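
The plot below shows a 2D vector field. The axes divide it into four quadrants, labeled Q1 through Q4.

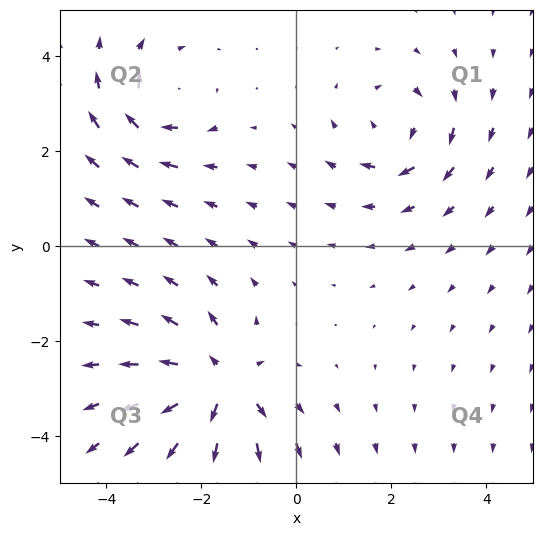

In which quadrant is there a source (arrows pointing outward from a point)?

The source sits at approximately (-1.6, -2.9), which lies in quadrant Q3. The divergence there is about +5, positive as expected for a source.

Q3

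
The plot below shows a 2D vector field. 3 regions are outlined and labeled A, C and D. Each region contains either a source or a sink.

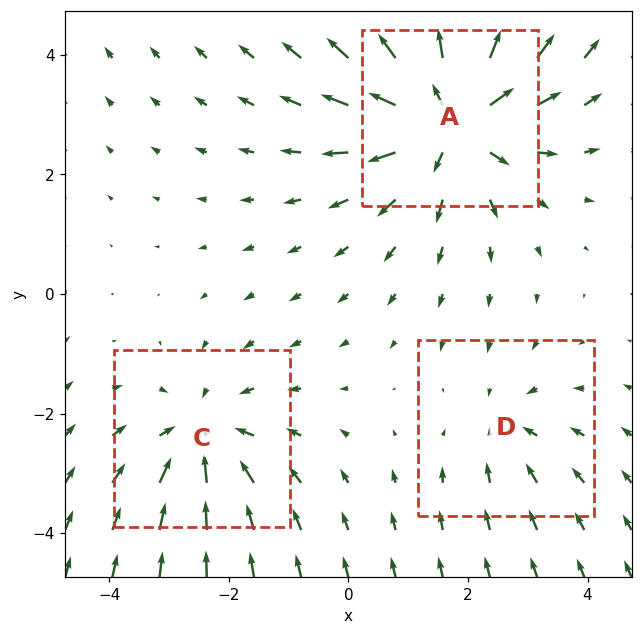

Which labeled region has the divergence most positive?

A

Divergence at each region's feature centre — A: about +5, C: about -3, D: about -2. Region A is most positive.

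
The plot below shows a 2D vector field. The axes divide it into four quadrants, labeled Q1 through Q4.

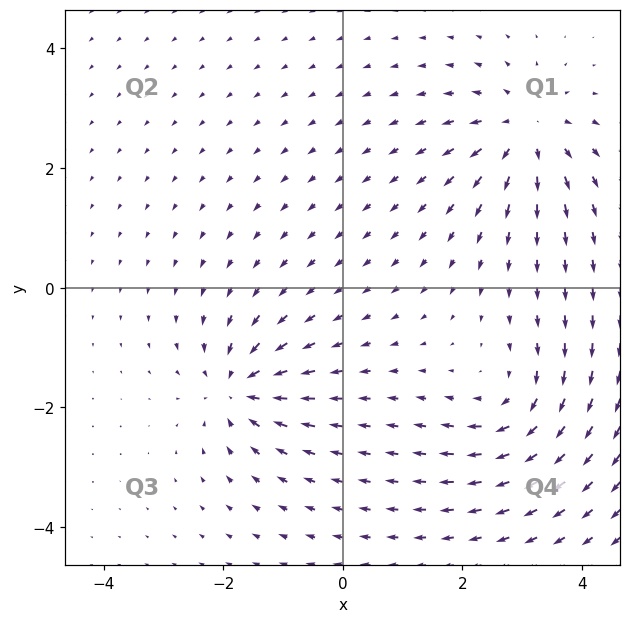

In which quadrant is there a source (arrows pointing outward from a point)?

The source sits at approximately (3.0, 2.6), which lies in quadrant Q1. The divergence there is about +6, positive as expected for a source.

Q1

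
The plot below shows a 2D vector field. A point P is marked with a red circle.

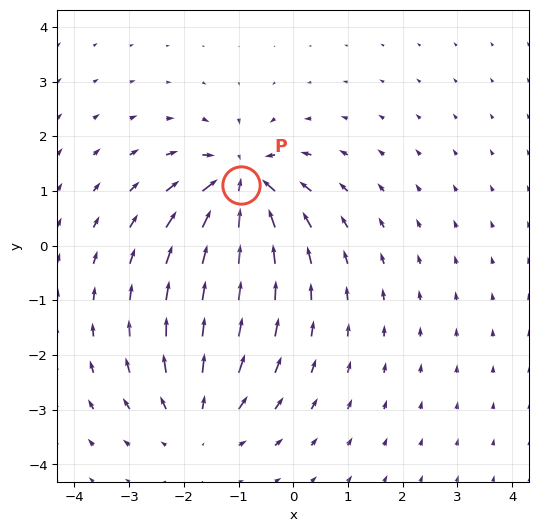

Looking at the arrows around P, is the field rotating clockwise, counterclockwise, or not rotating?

not rotating

Near P at (-1.0, 1.1) the arrows show no circulation. The curl there is ≈0.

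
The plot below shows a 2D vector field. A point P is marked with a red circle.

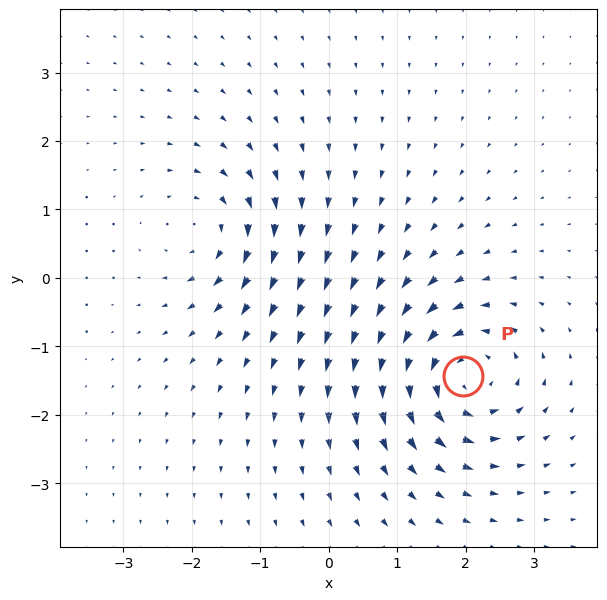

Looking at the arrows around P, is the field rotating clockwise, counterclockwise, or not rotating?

counterclockwise

Near P at (2.0, -1.4) the arrows circulate counterclockwise. The curl (z-component) there is about +7; positive curl means counterclockwise rotation.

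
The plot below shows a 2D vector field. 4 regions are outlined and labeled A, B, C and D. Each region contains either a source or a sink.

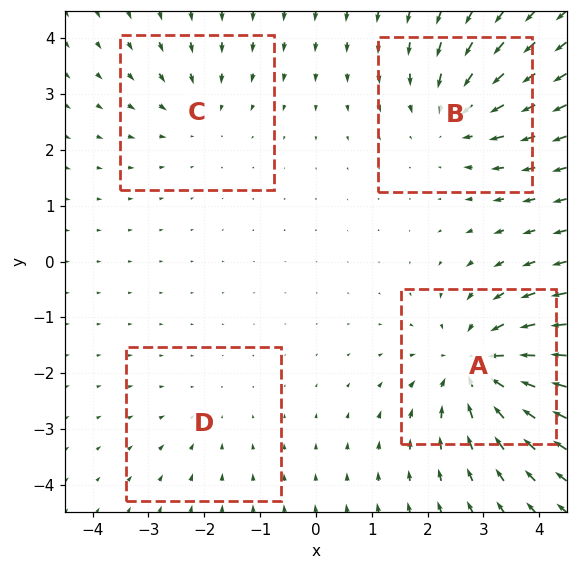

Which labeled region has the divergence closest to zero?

D

Divergence at each region's feature centre — A: about -6, B: about -5, C: about -3, D: about -2. Region D is closest to zero.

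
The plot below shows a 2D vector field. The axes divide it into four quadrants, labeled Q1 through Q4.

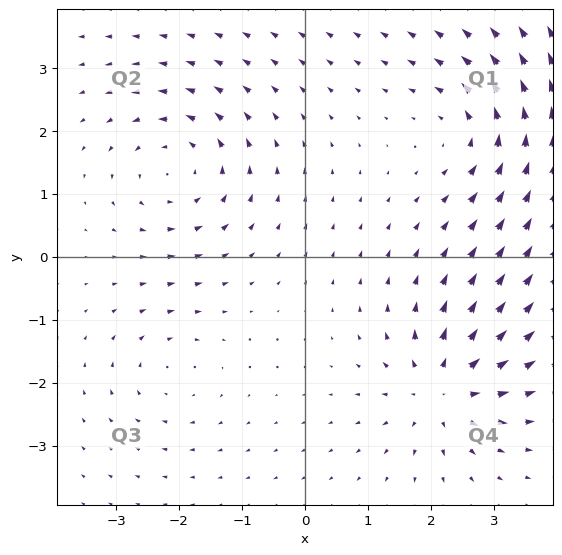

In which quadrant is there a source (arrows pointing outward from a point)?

The source sits at approximately (2.2, -2.1), which lies in quadrant Q4. The divergence there is about +6, positive as expected for a source.

Q4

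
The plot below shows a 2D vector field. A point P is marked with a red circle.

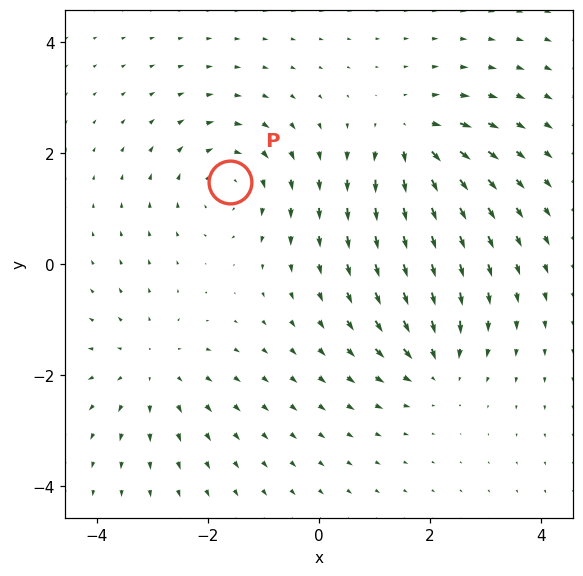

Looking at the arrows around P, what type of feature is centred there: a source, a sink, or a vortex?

At P (-1.6, 1.5) the arrows circulate clockwise. Divergence ≈0, curl about -5 — near-zero divergence with nonzero curl is a vortex.

vortex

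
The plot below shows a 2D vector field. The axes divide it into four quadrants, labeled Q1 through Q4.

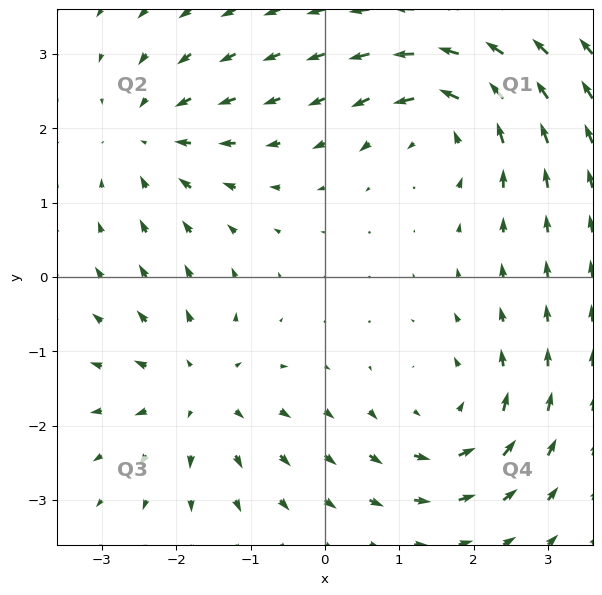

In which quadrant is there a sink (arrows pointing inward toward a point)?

Q2

The sink sits at approximately (-2.3, 1.9), which lies in quadrant Q2. The divergence there is about -4, negative as expected for a sink.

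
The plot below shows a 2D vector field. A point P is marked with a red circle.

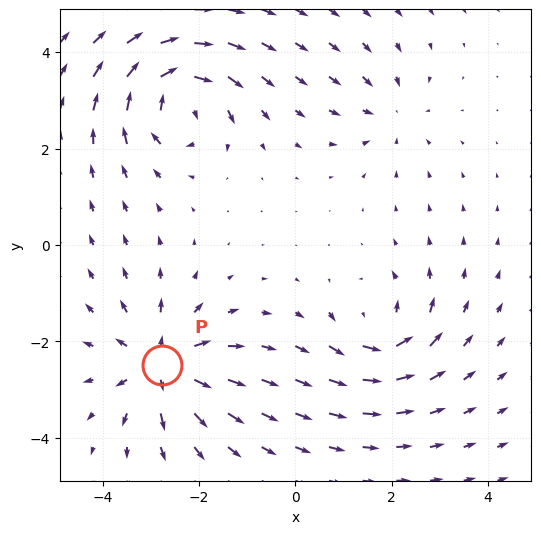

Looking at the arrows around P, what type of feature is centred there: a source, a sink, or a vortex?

At P (-2.8, -2.5) the arrows spread outward. Divergence about +6, curl ≈0 — positive divergence with near-zero curl is a source.

source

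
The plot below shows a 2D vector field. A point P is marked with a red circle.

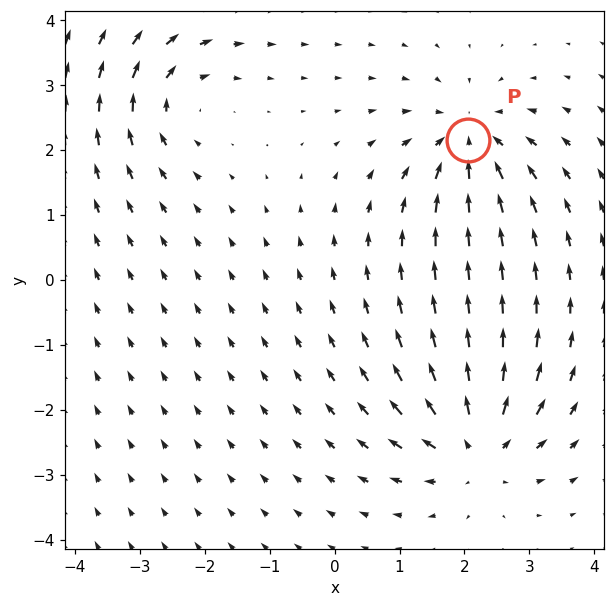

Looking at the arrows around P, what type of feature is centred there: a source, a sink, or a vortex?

sink

At P (2.1, 2.2) the arrows converge inward. Divergence about -5, curl ≈0 — negative divergence with near-zero curl is a sink.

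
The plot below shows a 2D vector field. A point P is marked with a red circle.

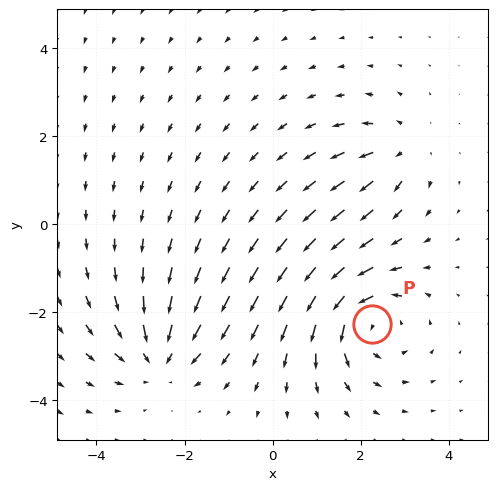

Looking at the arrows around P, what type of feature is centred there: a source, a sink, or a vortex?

vortex

At P (2.3, -2.3) the arrows circulate counterclockwise. Divergence ≈0, curl about +5 — near-zero divergence with nonzero curl is a vortex.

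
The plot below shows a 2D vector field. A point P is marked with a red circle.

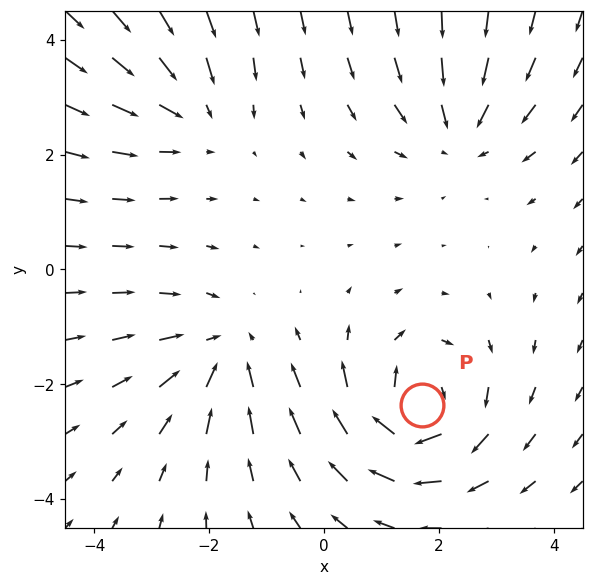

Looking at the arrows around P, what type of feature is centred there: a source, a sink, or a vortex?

vortex

At P (1.7, -2.4) the arrows circulate clockwise. Divergence ≈0, curl about -6 — near-zero divergence with nonzero curl is a vortex.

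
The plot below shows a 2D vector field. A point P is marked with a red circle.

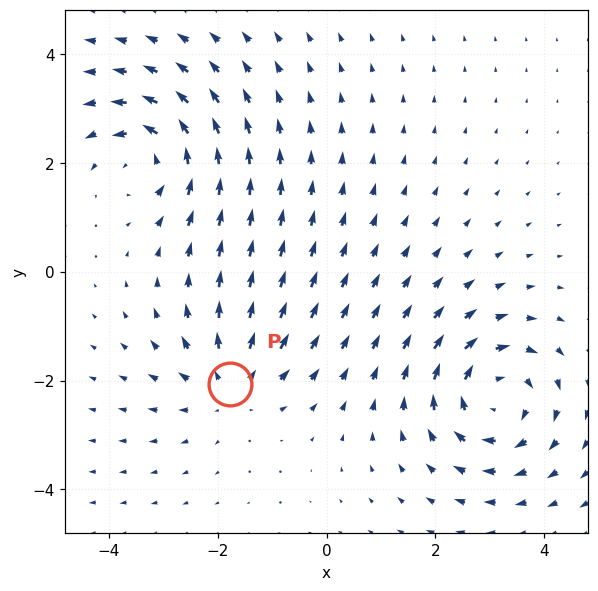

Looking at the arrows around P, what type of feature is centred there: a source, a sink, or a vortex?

At P (-1.8, -2.1) the arrows spread outward. Divergence about +4, curl ≈0 — positive divergence with near-zero curl is a source.

source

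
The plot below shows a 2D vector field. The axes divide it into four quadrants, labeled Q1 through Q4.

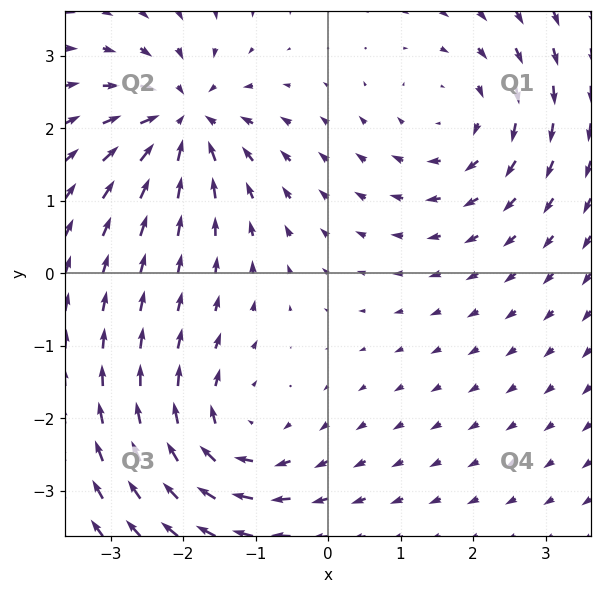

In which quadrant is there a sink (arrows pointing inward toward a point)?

Q2

The sink sits at approximately (-2.0, 2.1), which lies in quadrant Q2. The divergence there is about -7, negative as expected for a sink.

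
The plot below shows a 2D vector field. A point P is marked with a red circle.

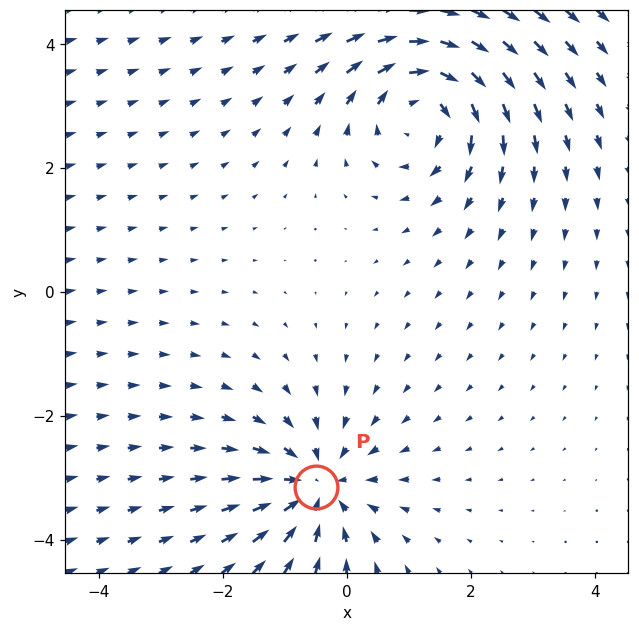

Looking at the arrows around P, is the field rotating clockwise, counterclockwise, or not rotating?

not rotating

Near P at (-0.5, -3.1) the arrows show no circulation. The curl there is ≈0.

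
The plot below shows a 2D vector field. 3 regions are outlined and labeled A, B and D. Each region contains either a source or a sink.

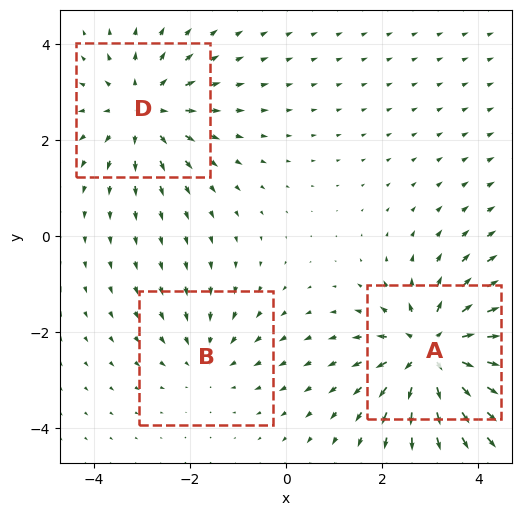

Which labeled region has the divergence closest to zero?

Divergence at each region's feature centre — A: about +5, B: about -2, D: about +3. Region B is closest to zero.

B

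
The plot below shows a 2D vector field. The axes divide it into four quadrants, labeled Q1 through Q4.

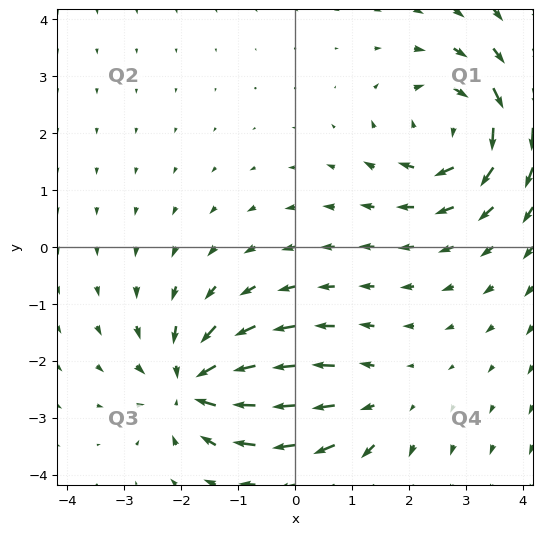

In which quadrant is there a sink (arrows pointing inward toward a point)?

The sink sits at approximately (-1.8, -2.4), which lies in quadrant Q3. The divergence there is about -5, negative as expected for a sink.

Q3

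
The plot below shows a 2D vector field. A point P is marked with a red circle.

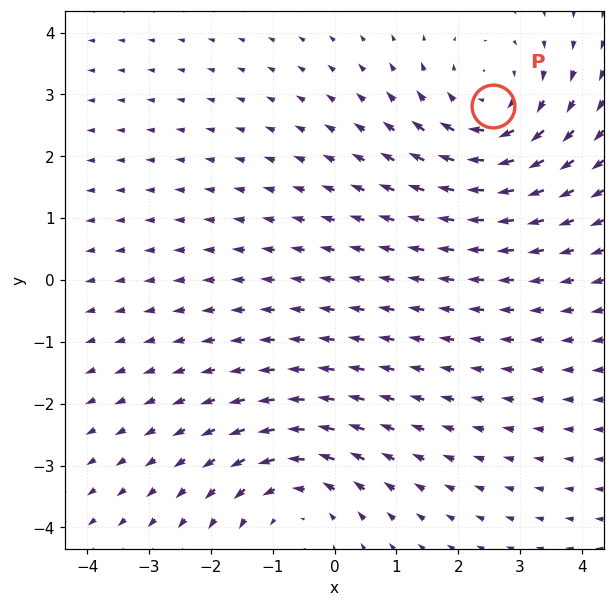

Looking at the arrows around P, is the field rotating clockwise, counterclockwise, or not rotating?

clockwise

Near P at (2.6, 2.8) the arrows circulate clockwise. The curl (z-component) there is about -4; negative curl means clockwise rotation.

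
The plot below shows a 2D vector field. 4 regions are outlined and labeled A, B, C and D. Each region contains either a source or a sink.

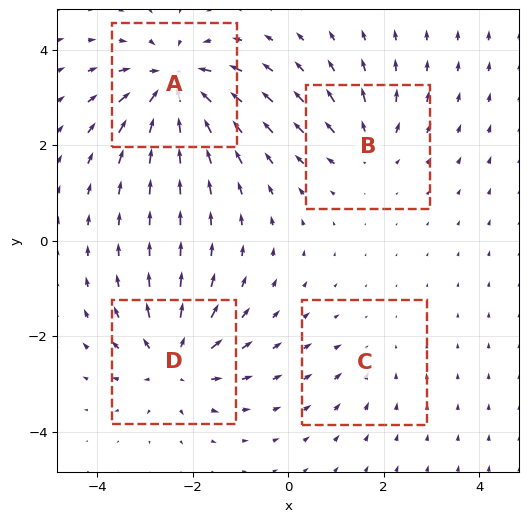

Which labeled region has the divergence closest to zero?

Divergence at each region's feature centre — A: about -8, B: about +4, C: about -2, D: about +6. Region C is closest to zero.

C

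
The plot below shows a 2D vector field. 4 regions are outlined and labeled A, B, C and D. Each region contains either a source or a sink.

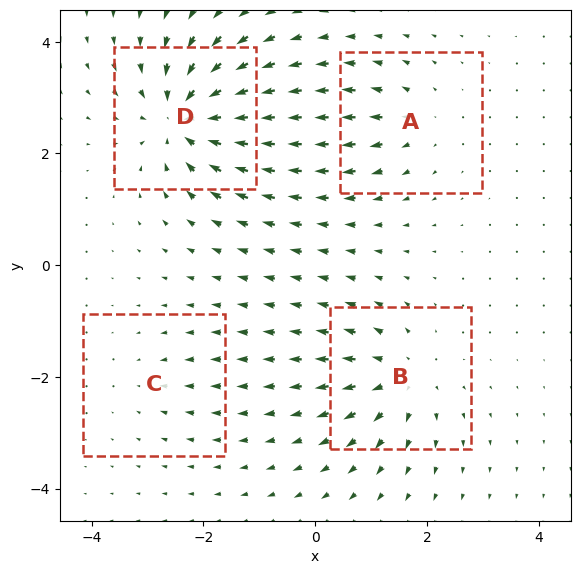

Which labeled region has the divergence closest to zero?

C

Divergence at each region's feature centre — A: about +4, B: about +6, C: about -2, D: about -8. Region C is closest to zero.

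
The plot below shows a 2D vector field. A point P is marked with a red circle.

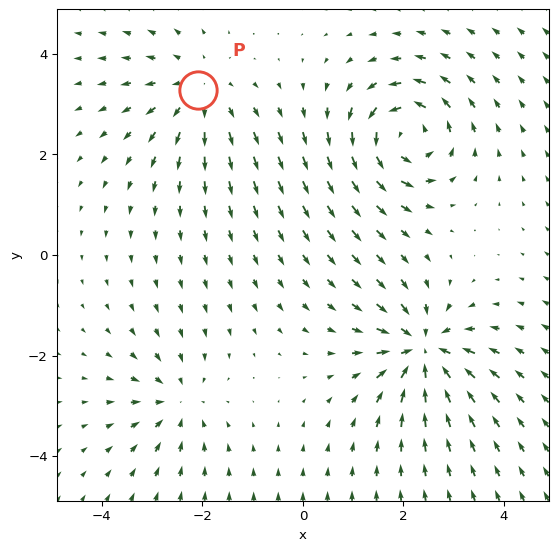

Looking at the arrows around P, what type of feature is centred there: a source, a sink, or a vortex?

At P (-2.1, 3.3) the arrows spread outward. Divergence about +3, curl ≈0 — positive divergence with near-zero curl is a source.

source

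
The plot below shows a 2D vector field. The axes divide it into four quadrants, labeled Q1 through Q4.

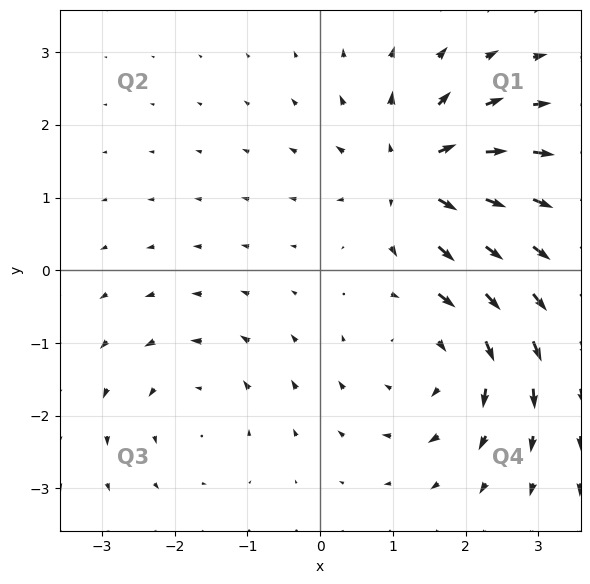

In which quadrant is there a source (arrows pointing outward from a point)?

The source sits at approximately (1.3, 1.3), which lies in quadrant Q1. The divergence there is about +6, positive as expected for a source.

Q1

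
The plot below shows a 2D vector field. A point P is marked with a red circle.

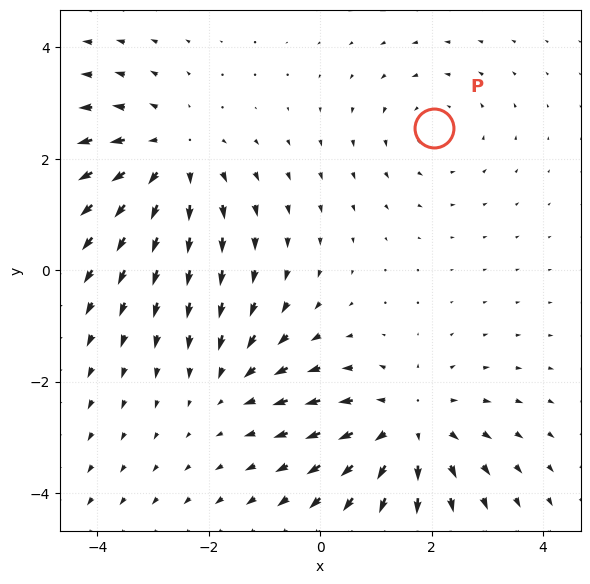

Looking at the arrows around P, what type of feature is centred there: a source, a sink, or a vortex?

At P (2.0, 2.6) the arrows circulate counterclockwise. Divergence ≈0, curl about +2 — near-zero divergence with nonzero curl is a vortex.

vortex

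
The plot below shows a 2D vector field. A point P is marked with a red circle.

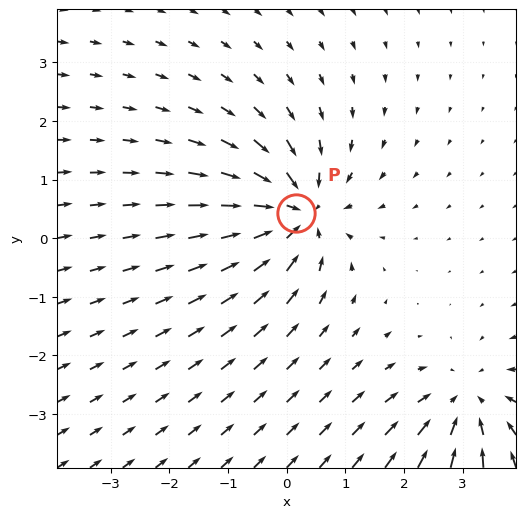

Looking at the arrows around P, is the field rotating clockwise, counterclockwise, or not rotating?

Near P at (0.2, 0.4) the arrows show no circulation. The curl there is ≈0.

not rotating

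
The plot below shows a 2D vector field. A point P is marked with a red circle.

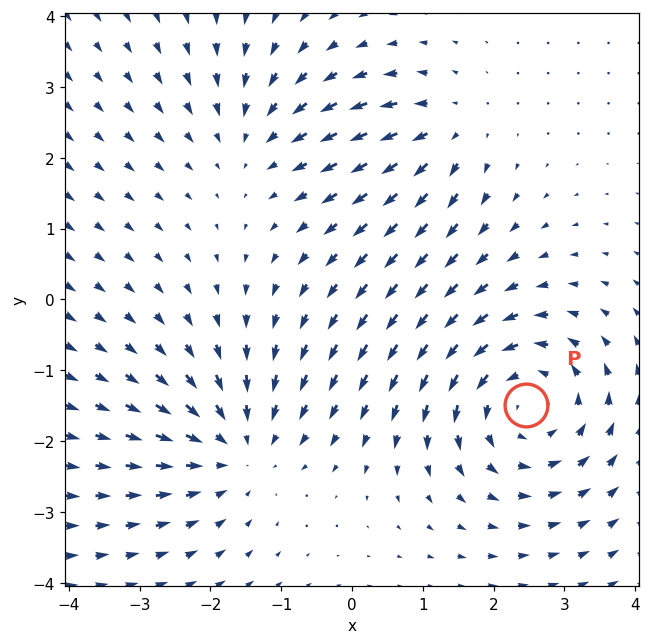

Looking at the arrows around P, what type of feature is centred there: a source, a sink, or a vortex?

At P (2.5, -1.5) the arrows circulate counterclockwise. Divergence ≈0, curl about +4 — near-zero divergence with nonzero curl is a vortex.

vortex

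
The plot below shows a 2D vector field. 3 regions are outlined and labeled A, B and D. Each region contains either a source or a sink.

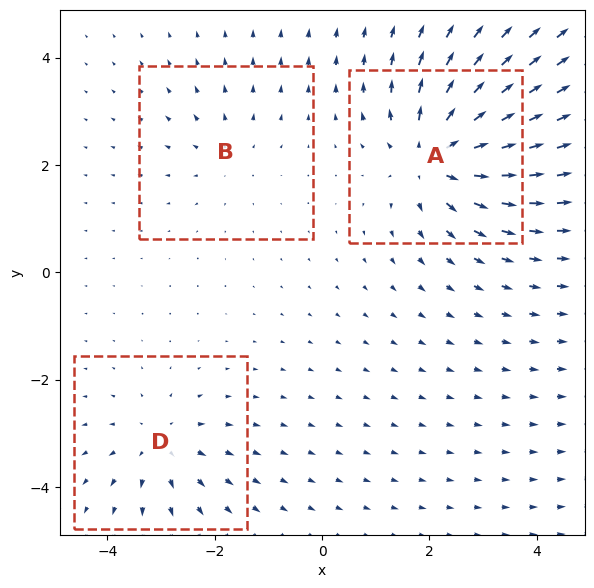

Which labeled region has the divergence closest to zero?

B

Divergence at each region's feature centre — A: about +6, B: about +2, D: about +3. Region B is closest to zero.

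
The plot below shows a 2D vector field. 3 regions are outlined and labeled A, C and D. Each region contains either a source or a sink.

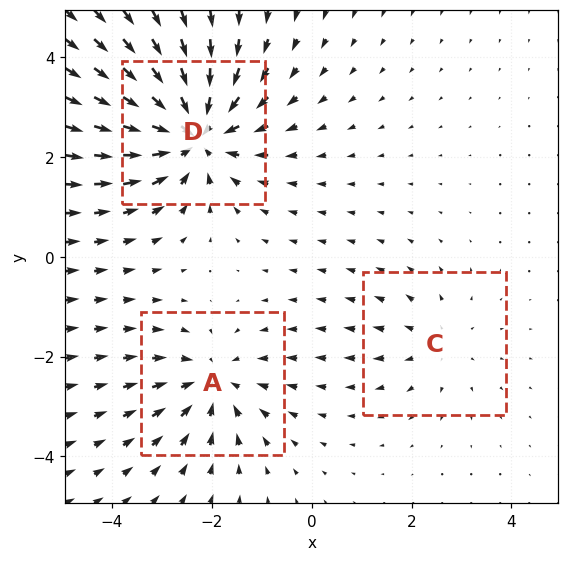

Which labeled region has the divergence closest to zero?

C

Divergence at each region's feature centre — A: about -3, C: about +2, D: about -5. Region C is closest to zero.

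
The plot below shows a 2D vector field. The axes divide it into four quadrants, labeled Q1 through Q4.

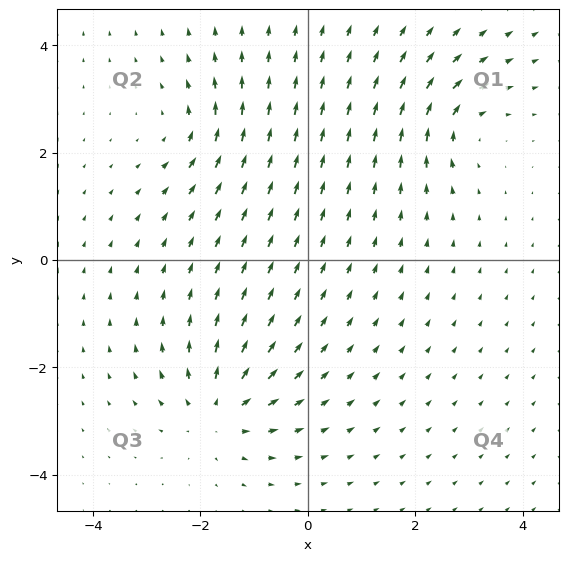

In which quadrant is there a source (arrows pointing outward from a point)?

Q3

The source sits at approximately (-1.7, -2.8), which lies in quadrant Q3. The divergence there is about +5, positive as expected for a source.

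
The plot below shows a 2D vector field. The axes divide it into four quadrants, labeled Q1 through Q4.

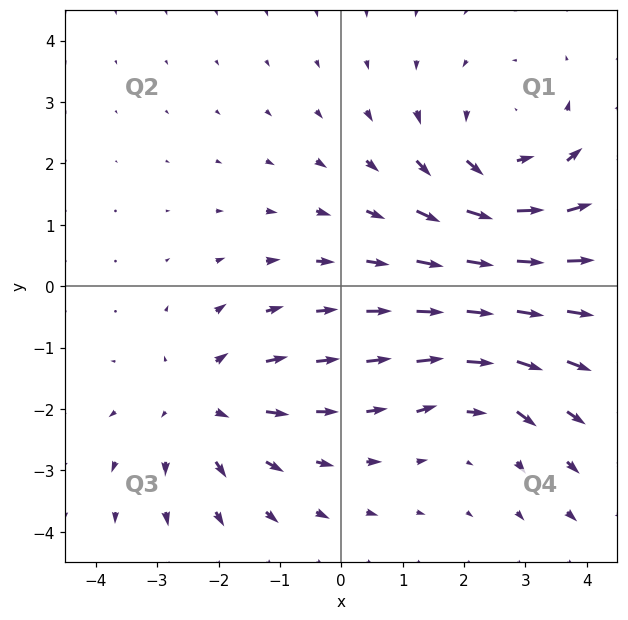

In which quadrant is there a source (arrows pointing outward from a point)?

Q3

The source sits at approximately (-2.3, -1.9), which lies in quadrant Q3. The divergence there is about +3, positive as expected for a source.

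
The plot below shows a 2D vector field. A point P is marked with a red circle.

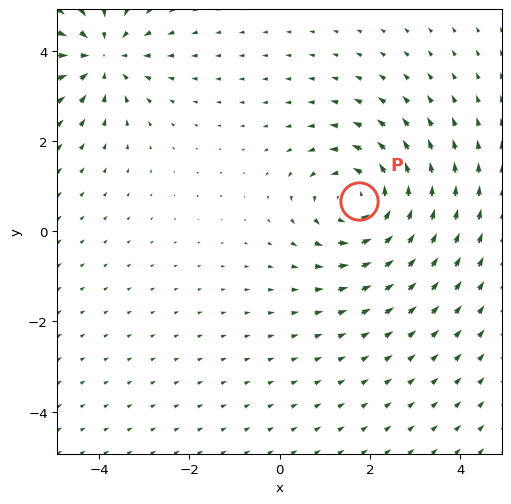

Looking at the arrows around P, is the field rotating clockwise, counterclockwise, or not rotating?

counterclockwise

Near P at (1.8, 0.7) the arrows circulate counterclockwise. The curl (z-component) there is about +3; positive curl means counterclockwise rotation.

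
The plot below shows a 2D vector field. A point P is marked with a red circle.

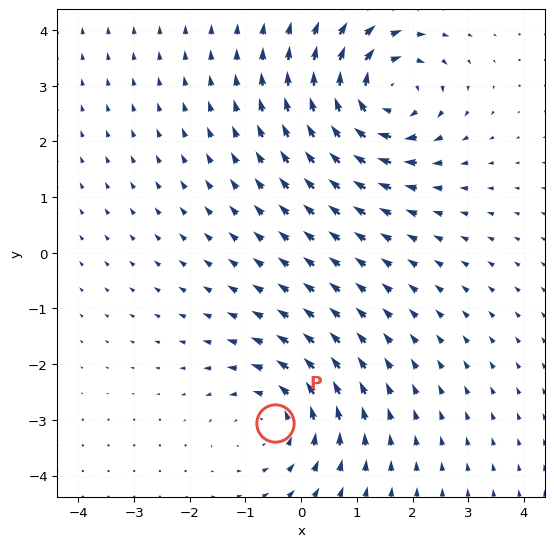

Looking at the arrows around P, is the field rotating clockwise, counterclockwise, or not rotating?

counterclockwise

Near P at (-0.5, -3.0) the arrows circulate counterclockwise. The curl (z-component) there is about +4; positive curl means counterclockwise rotation.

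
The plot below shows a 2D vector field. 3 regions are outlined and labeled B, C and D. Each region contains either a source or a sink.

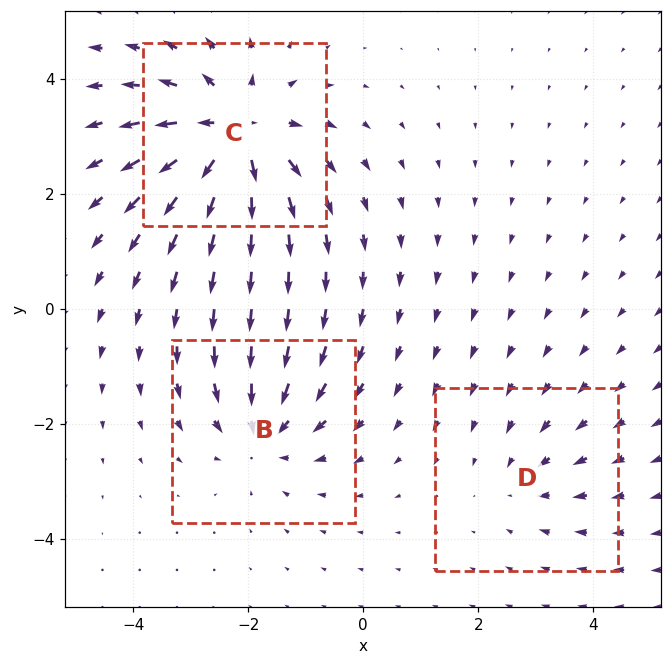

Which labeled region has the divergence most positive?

Divergence at each region's feature centre — B: about -3, C: about +5, D: about -2. Region C is most positive.

C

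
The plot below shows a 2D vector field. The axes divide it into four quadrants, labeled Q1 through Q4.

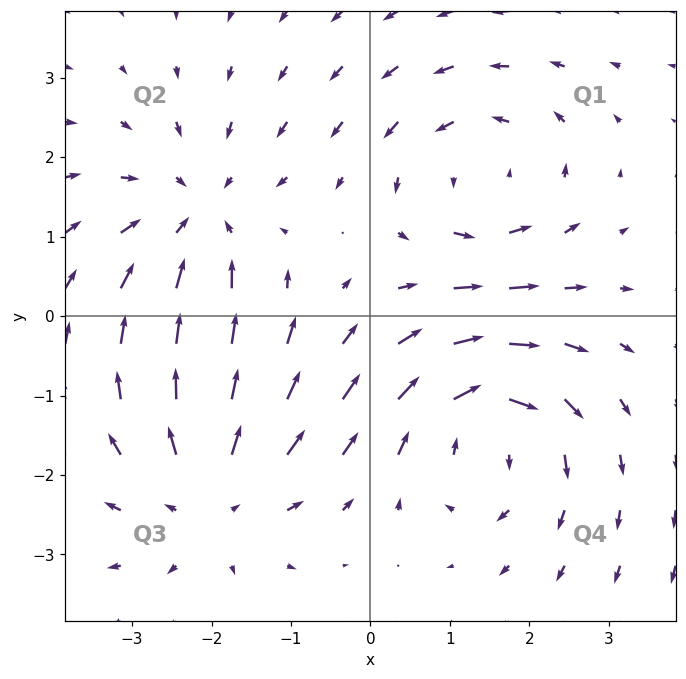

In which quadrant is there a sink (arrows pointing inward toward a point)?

The sink sits at approximately (-2.2, 1.3), which lies in quadrant Q2. The divergence there is about -3, negative as expected for a sink.

Q2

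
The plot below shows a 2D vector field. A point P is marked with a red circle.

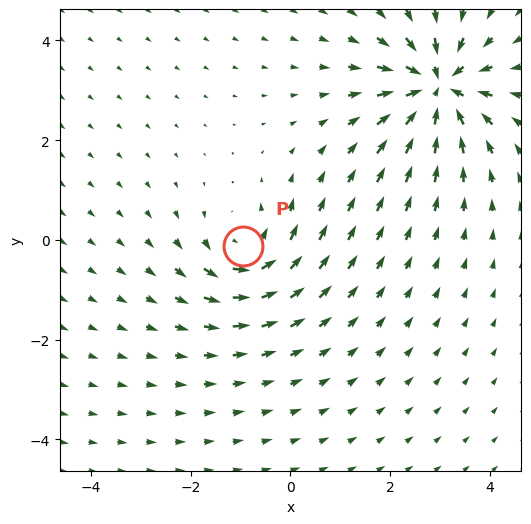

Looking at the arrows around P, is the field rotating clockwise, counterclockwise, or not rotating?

counterclockwise

Near P at (-1.0, -0.1) the arrows circulate counterclockwise. The curl (z-component) there is about +4; positive curl means counterclockwise rotation.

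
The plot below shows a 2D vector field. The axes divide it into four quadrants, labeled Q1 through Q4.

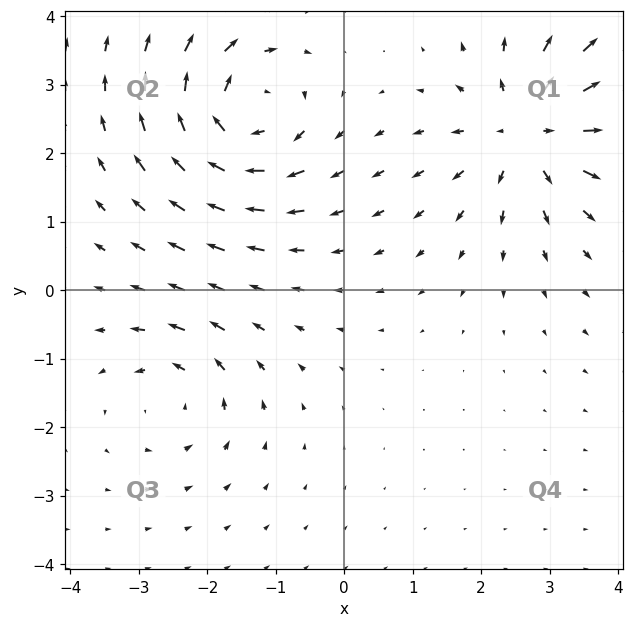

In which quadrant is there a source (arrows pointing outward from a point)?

Q1

The source sits at approximately (2.7, 2.3), which lies in quadrant Q1. The divergence there is about +5, positive as expected for a source.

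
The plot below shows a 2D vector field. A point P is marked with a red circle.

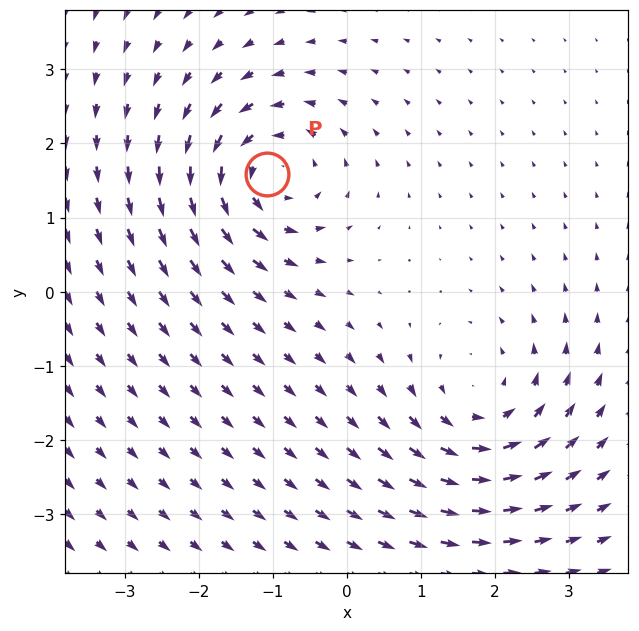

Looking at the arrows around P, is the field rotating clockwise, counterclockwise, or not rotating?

counterclockwise

Near P at (-1.1, 1.6) the arrows circulate counterclockwise. The curl (z-component) there is about +6; positive curl means counterclockwise rotation.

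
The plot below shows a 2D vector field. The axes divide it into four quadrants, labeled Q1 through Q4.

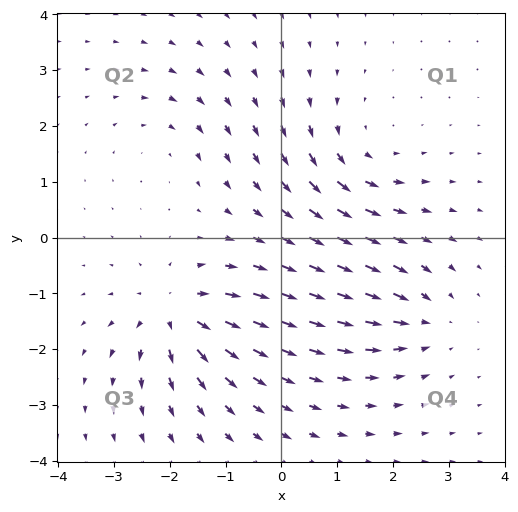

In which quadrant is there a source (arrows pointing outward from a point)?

Q3

The source sits at approximately (-1.9, -1.4), which lies in quadrant Q3. The divergence there is about +7, positive as expected for a source.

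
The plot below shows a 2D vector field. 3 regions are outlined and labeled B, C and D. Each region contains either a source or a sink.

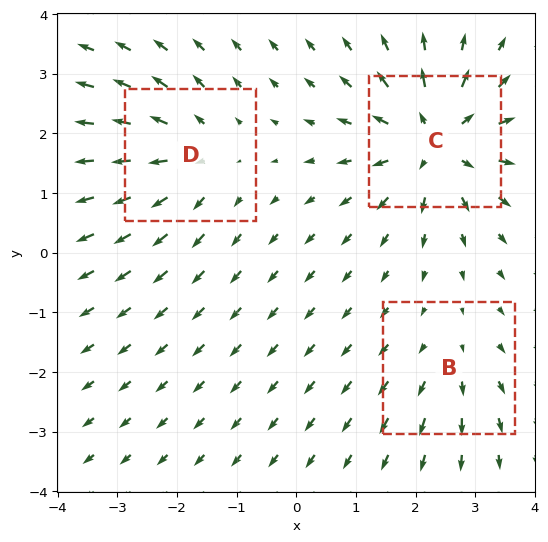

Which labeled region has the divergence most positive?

Divergence at each region's feature centre — B: about +2, C: about +6, D: about +4. Region C is most positive.

C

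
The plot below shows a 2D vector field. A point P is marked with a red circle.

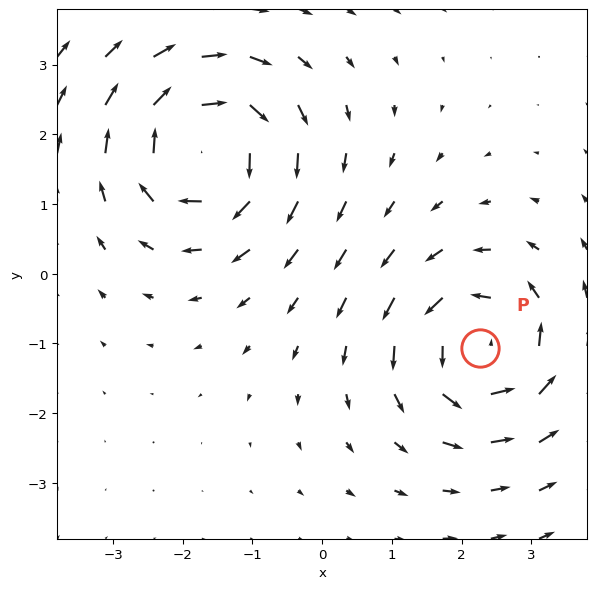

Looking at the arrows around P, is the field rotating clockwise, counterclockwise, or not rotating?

counterclockwise

Near P at (2.3, -1.1) the arrows circulate counterclockwise. The curl (z-component) there is about +4; positive curl means counterclockwise rotation.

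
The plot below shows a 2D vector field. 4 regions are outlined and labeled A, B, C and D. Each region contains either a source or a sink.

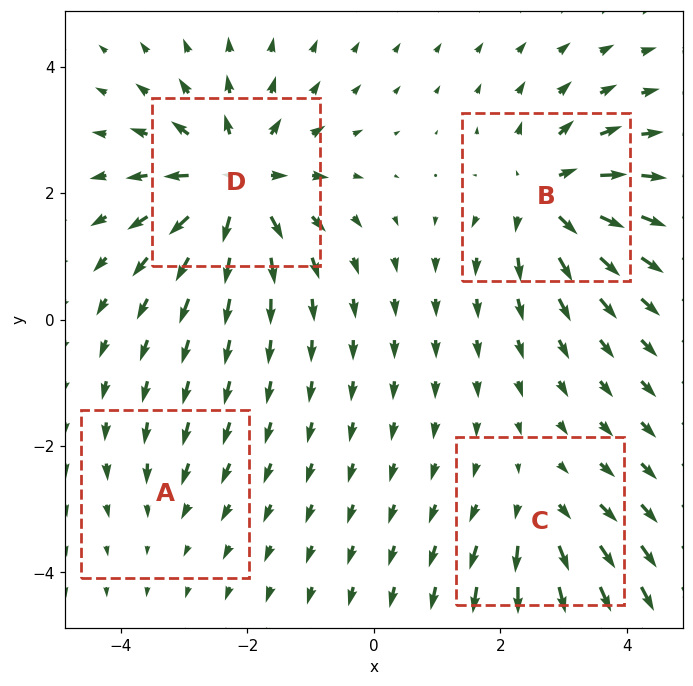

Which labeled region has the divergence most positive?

D

Divergence at each region's feature centre — A: about -2, B: about +7, C: about +4, D: about +8. Region D is most positive.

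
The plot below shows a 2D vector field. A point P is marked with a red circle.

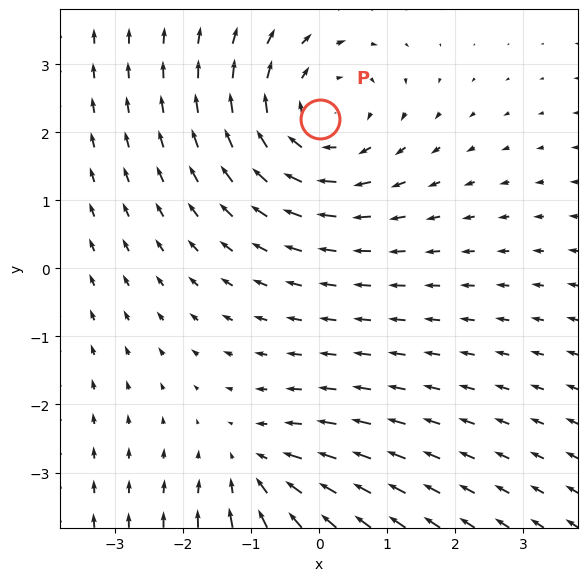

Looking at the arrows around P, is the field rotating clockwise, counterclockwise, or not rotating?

Near P at (0.0, 2.2) the arrows circulate clockwise. The curl (z-component) there is about -3; negative curl means clockwise rotation.

clockwise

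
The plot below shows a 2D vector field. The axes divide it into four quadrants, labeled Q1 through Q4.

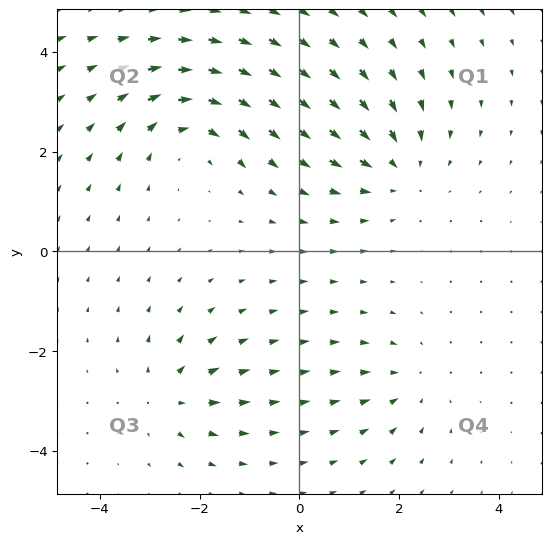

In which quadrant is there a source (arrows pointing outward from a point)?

The source sits at approximately (-2.6, -2.9), which lies in quadrant Q3. The divergence there is about +4, positive as expected for a source.

Q3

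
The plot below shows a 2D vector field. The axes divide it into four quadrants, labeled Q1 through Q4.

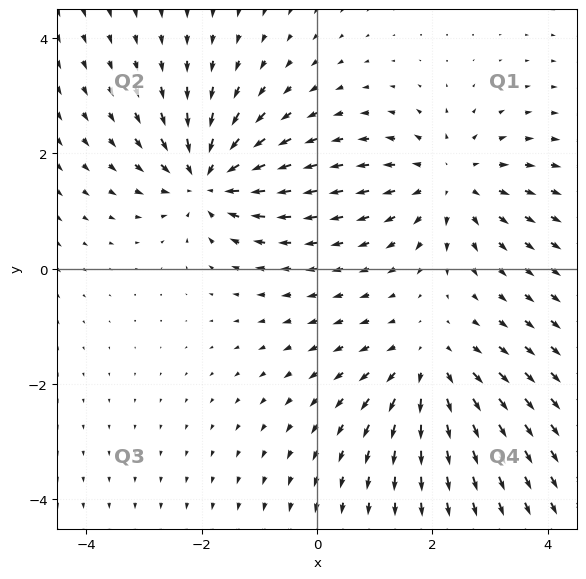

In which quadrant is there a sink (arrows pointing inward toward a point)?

The sink sits at approximately (-1.9, 1.6), which lies in quadrant Q2. The divergence there is about -4, negative as expected for a sink.

Q2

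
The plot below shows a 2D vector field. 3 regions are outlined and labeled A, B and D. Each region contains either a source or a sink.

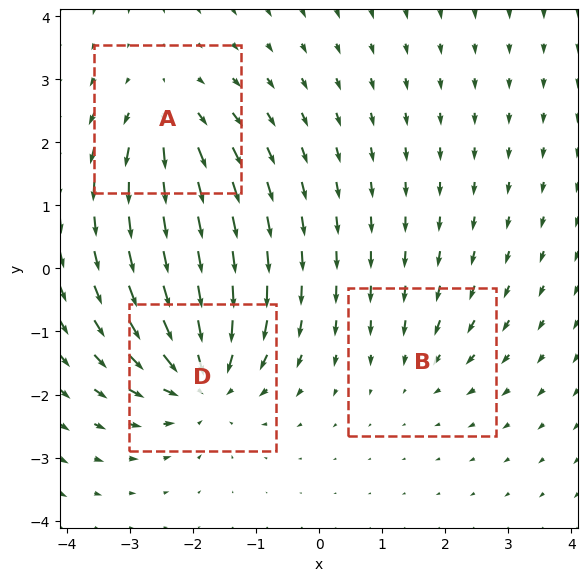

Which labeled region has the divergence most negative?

Divergence at each region's feature centre — A: about +3, B: about -2, D: about -5. Region D is most negative.

D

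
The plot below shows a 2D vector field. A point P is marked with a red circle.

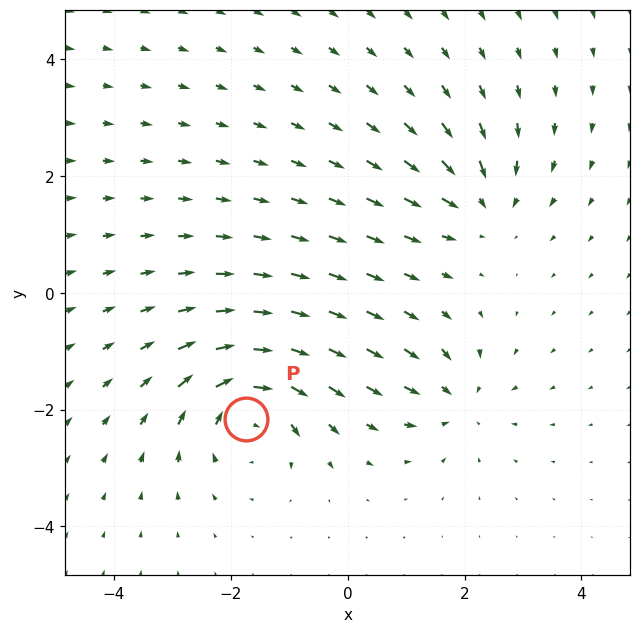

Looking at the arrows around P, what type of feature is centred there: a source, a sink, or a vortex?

At P (-1.7, -2.2) the arrows circulate clockwise. Divergence ≈0, curl about -6 — near-zero divergence with nonzero curl is a vortex.

vortex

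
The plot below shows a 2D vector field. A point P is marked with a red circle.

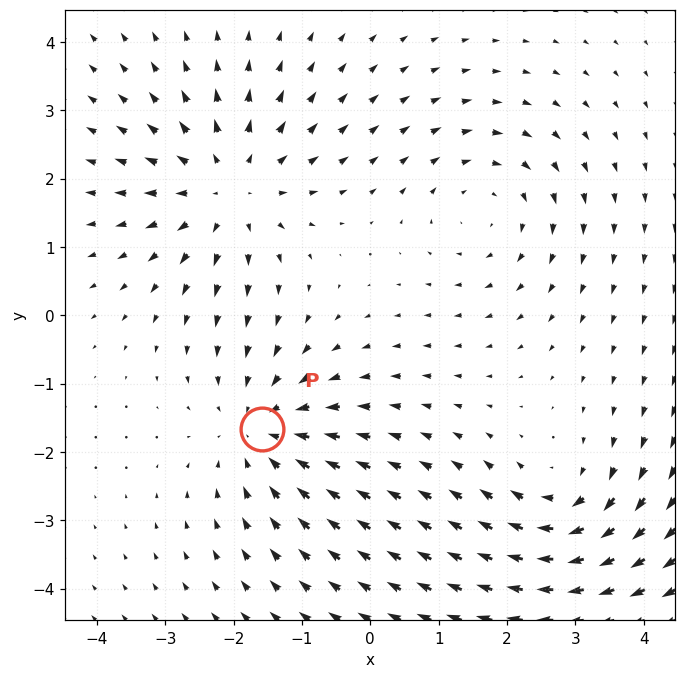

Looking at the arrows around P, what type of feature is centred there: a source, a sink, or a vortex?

At P (-1.6, -1.7) the arrows converge inward. Divergence about -4, curl ≈0 — negative divergence with near-zero curl is a sink.

sink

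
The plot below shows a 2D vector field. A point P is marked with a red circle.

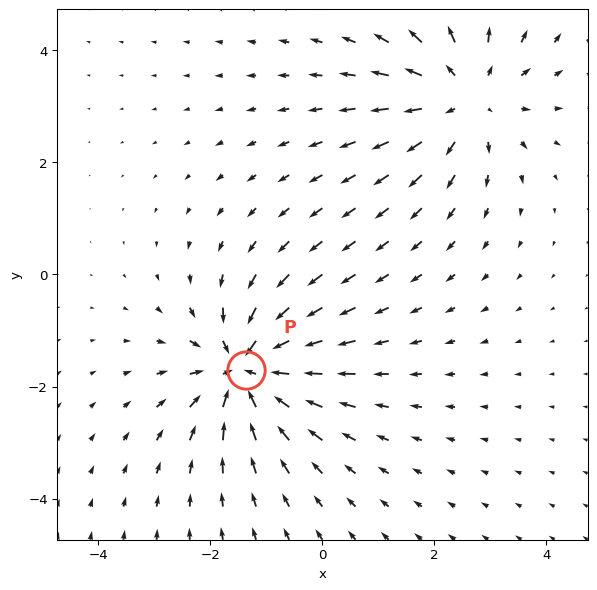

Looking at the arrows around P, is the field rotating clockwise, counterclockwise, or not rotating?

Near P at (-1.4, -1.7) the arrows show no circulation. The curl there is ≈0.

not rotating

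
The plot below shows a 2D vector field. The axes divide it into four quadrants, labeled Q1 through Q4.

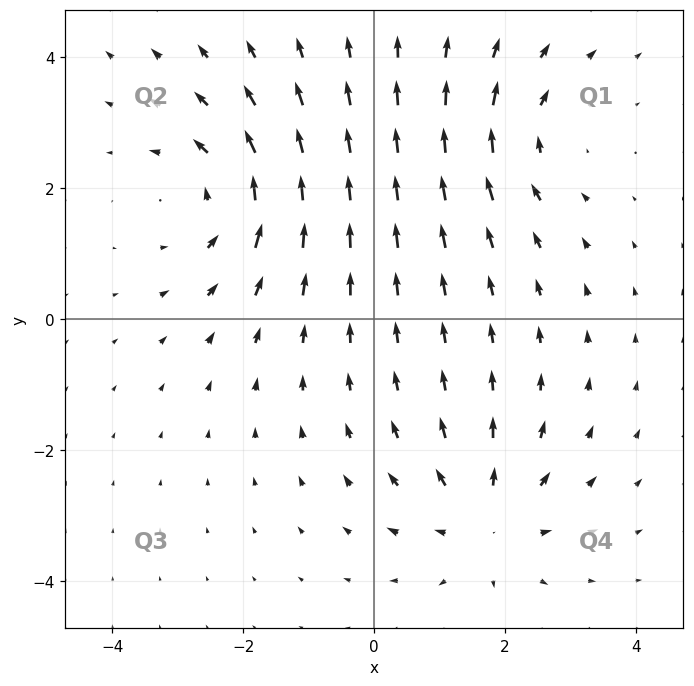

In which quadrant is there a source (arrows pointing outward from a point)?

The source sits at approximately (1.7, -3.1), which lies in quadrant Q4. The divergence there is about +4, positive as expected for a source.

Q4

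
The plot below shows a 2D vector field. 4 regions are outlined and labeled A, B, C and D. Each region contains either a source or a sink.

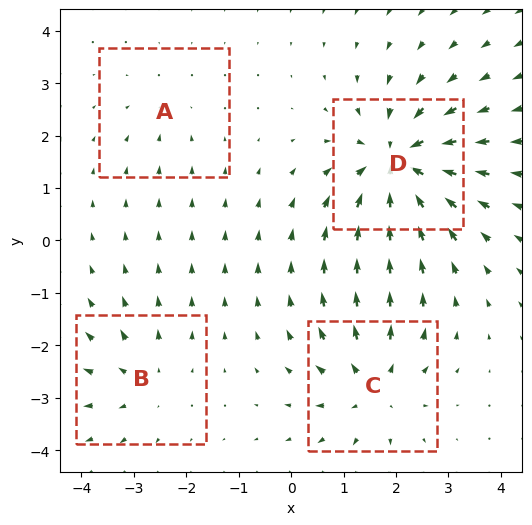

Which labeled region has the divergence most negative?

D

Divergence at each region's feature centre — A: about -2, B: about +4, C: about +5, D: about -8. Region D is most negative.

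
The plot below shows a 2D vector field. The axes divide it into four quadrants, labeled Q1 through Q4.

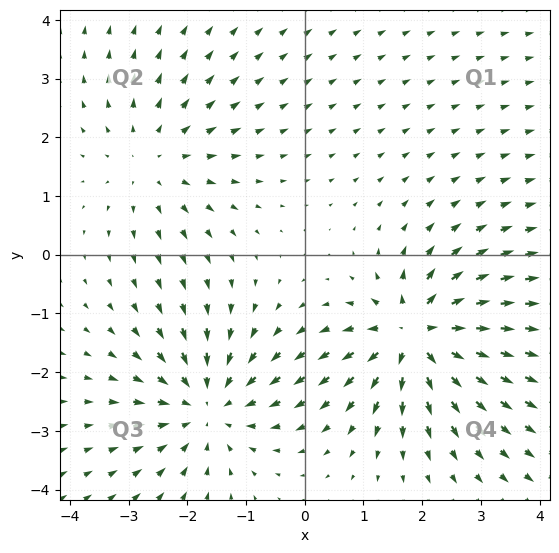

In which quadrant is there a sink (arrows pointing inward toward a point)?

The sink sits at approximately (-1.7, -2.6), which lies in quadrant Q3. The divergence there is about -3, negative as expected for a sink.

Q3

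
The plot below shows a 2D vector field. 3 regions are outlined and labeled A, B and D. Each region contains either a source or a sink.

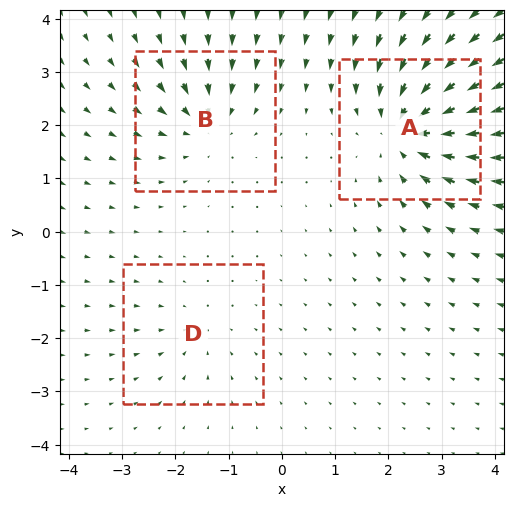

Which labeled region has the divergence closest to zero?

D

Divergence at each region's feature centre — A: about -6, B: about -4, D: about -2. Region D is closest to zero.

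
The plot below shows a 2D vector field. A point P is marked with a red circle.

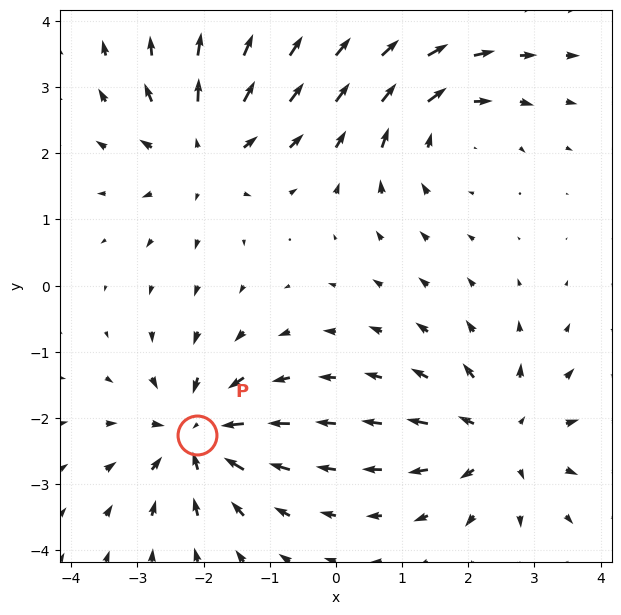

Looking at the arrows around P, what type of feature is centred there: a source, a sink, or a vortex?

sink

At P (-2.1, -2.3) the arrows converge inward. Divergence about -6, curl ≈0 — negative divergence with near-zero curl is a sink.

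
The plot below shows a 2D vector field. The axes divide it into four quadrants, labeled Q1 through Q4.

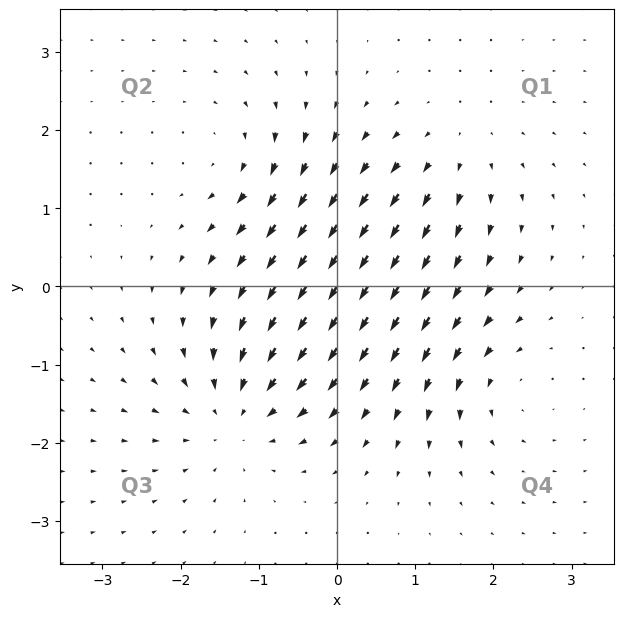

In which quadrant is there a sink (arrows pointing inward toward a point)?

Q3

The sink sits at approximately (-1.3, -1.6), which lies in quadrant Q3. The divergence there is about -4, negative as expected for a sink.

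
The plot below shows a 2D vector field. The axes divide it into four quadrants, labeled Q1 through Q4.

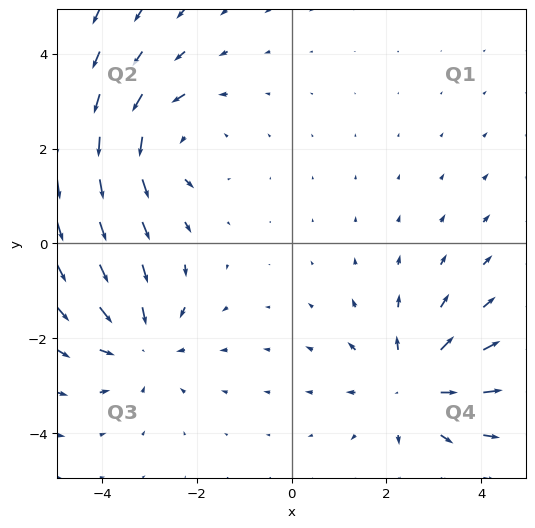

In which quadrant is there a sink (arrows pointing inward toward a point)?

Q3

The sink sits at approximately (-3.2, -2.1), which lies in quadrant Q3. The divergence there is about -2, negative as expected for a sink.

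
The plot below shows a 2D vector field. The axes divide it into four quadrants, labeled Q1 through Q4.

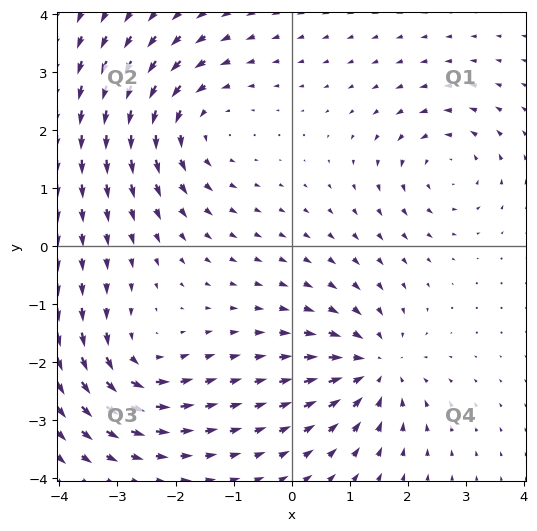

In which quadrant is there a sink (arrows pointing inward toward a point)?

Q4

The sink sits at approximately (1.4, -2.1), which lies in quadrant Q4. The divergence there is about -4, negative as expected for a sink.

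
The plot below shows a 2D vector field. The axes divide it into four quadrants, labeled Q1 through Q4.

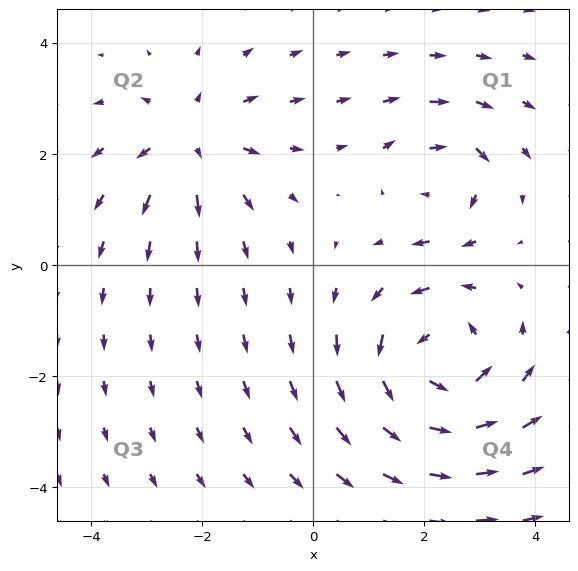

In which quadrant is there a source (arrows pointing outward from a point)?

Q2

The source sits at approximately (-2.2, 2.2), which lies in quadrant Q2. The divergence there is about +3, positive as expected for a source.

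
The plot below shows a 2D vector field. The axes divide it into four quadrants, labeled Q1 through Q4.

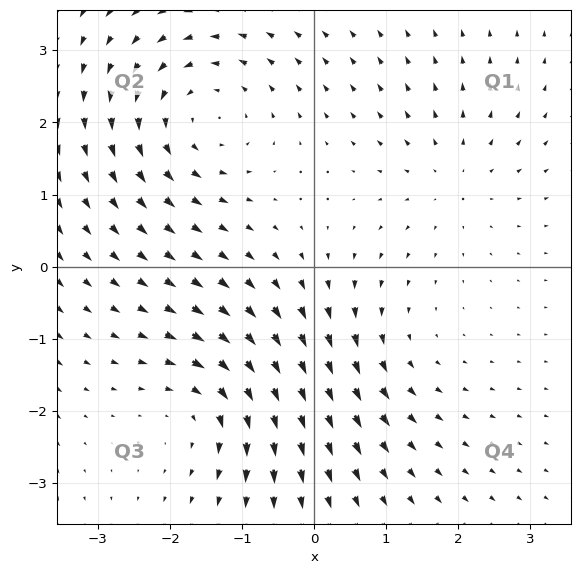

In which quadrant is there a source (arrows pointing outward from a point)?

Q1

The source sits at approximately (1.9, 1.2), which lies in quadrant Q1. The divergence there is about +3, positive as expected for a source.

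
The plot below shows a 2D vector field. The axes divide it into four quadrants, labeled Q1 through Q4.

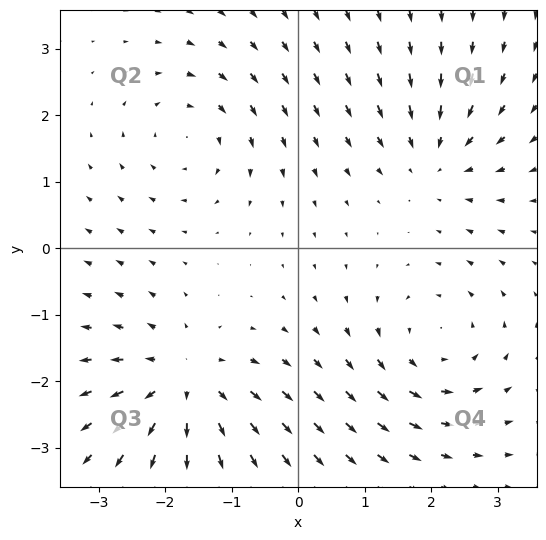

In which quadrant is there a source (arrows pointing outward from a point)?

Q3

The source sits at approximately (-1.7, -2.0), which lies in quadrant Q3. The divergence there is about +5, positive as expected for a source.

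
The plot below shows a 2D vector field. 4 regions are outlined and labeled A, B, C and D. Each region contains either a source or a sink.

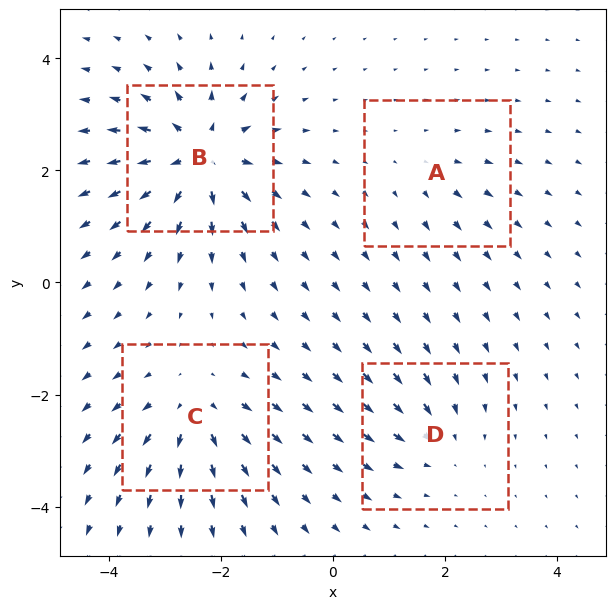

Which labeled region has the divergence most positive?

B

Divergence at each region's feature centre — A: about +3, B: about +9, C: about +6, D: about -4. Region B is most positive.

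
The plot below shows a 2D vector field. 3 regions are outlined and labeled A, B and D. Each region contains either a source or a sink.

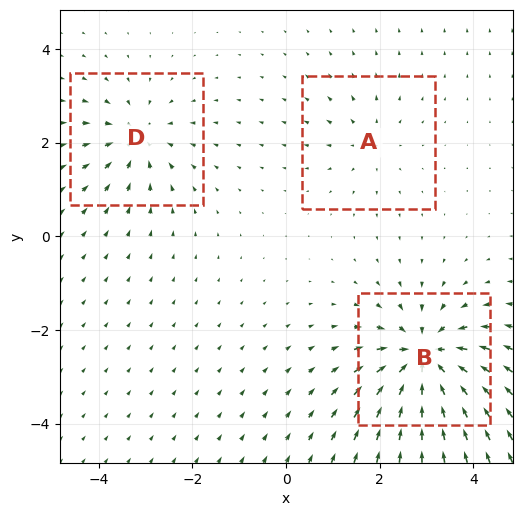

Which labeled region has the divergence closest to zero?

Divergence at each region's feature centre — A: about +2, B: about -6, D: about -4. Region A is closest to zero.

A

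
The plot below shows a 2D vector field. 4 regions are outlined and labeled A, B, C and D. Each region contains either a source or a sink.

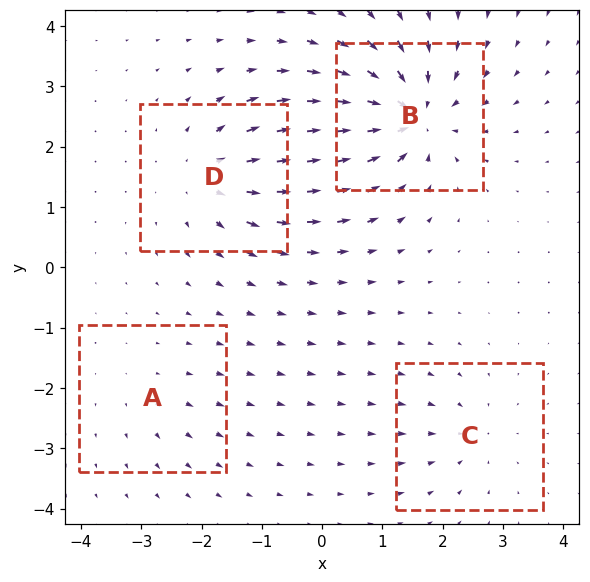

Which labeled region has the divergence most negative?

B

Divergence at each region's feature centre — A: about +2, B: about -8, C: about -3, D: about +5. Region B is most negative.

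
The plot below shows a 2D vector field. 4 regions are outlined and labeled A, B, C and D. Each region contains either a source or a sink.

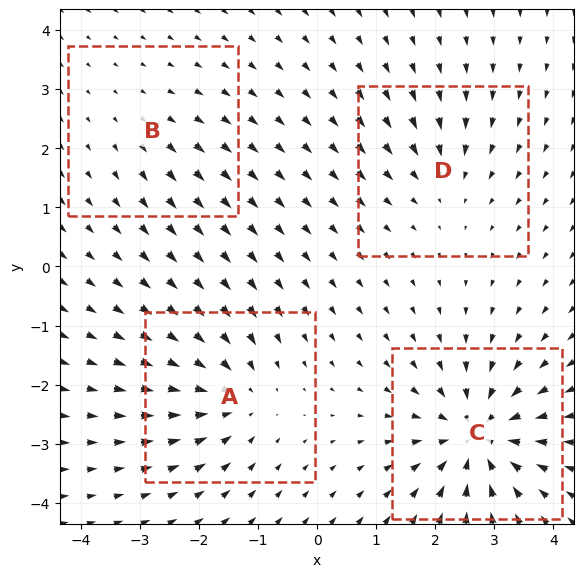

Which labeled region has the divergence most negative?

C

Divergence at each region's feature centre — A: about -5, B: about +2, C: about -8, D: about -3. Region C is most negative.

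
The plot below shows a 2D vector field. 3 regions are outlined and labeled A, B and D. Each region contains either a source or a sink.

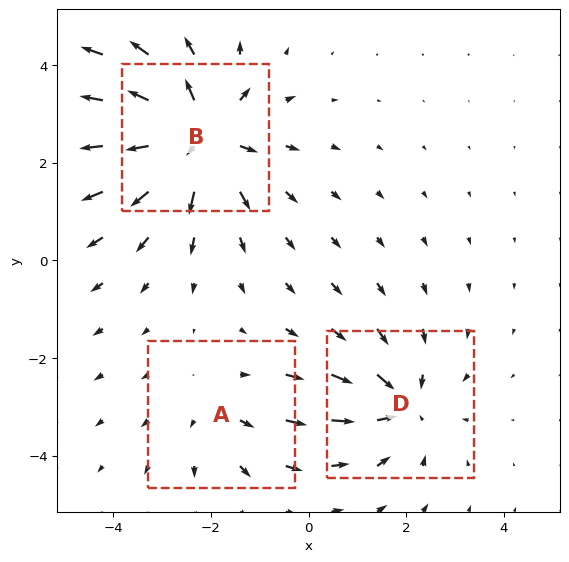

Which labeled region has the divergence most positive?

Divergence at each region's feature centre — A: about +2, B: about +5, D: about -3. Region B is most positive.

B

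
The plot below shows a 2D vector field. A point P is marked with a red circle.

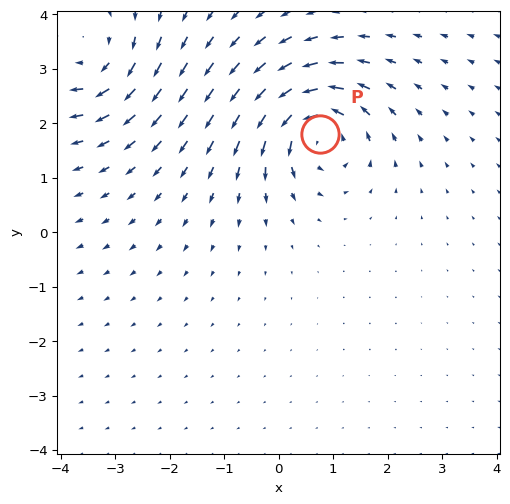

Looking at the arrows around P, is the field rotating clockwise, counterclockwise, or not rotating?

counterclockwise

Near P at (0.8, 1.8) the arrows circulate counterclockwise. The curl (z-component) there is about +5; positive curl means counterclockwise rotation.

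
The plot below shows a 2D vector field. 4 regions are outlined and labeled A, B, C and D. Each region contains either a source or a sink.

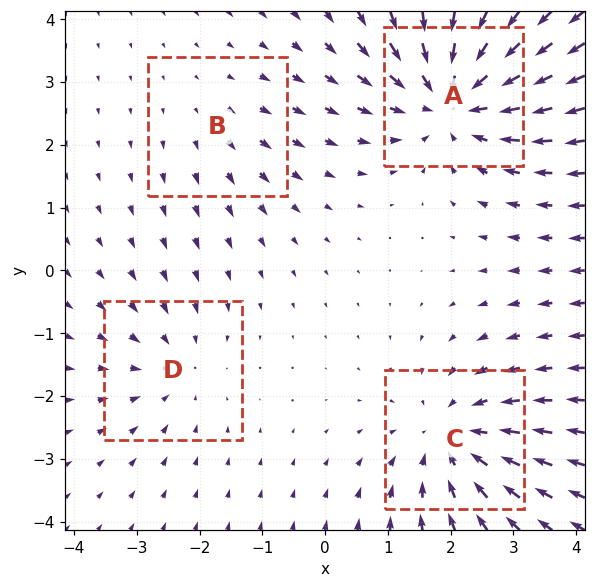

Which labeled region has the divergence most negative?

A

Divergence at each region's feature centre — A: about -6, B: about +2, C: about -5, D: about -3. Region A is most negative.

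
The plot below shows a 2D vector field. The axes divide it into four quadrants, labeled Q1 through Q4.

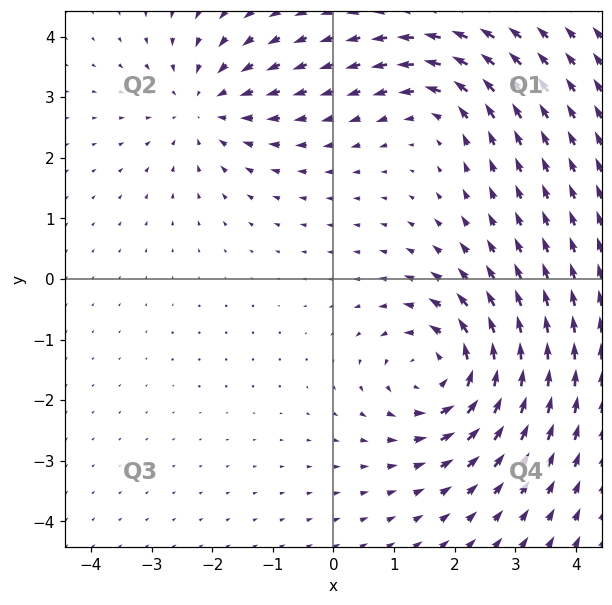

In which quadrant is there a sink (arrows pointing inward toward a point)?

The sink sits at approximately (-2.1, 2.9), which lies in quadrant Q2. The divergence there is about -3, negative as expected for a sink.

Q2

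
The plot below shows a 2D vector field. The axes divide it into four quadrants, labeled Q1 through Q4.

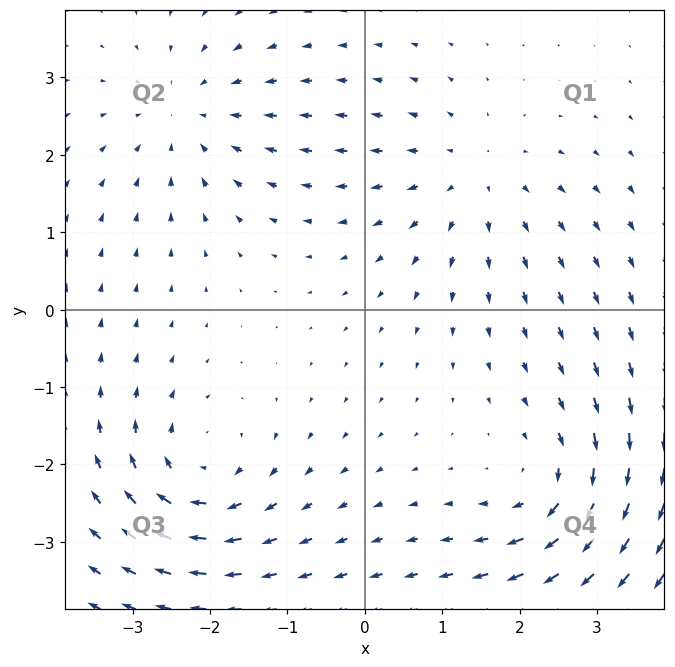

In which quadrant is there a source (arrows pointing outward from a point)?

Q1

The source sits at approximately (1.4, 1.7), which lies in quadrant Q1. The divergence there is about +4, positive as expected for a source.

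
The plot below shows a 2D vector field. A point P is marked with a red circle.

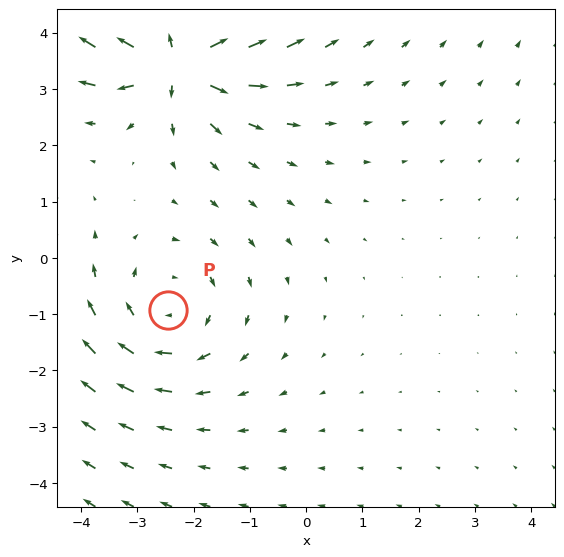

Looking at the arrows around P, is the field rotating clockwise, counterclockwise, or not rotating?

clockwise

Near P at (-2.5, -0.9) the arrows circulate clockwise. The curl (z-component) there is about -3; negative curl means clockwise rotation.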